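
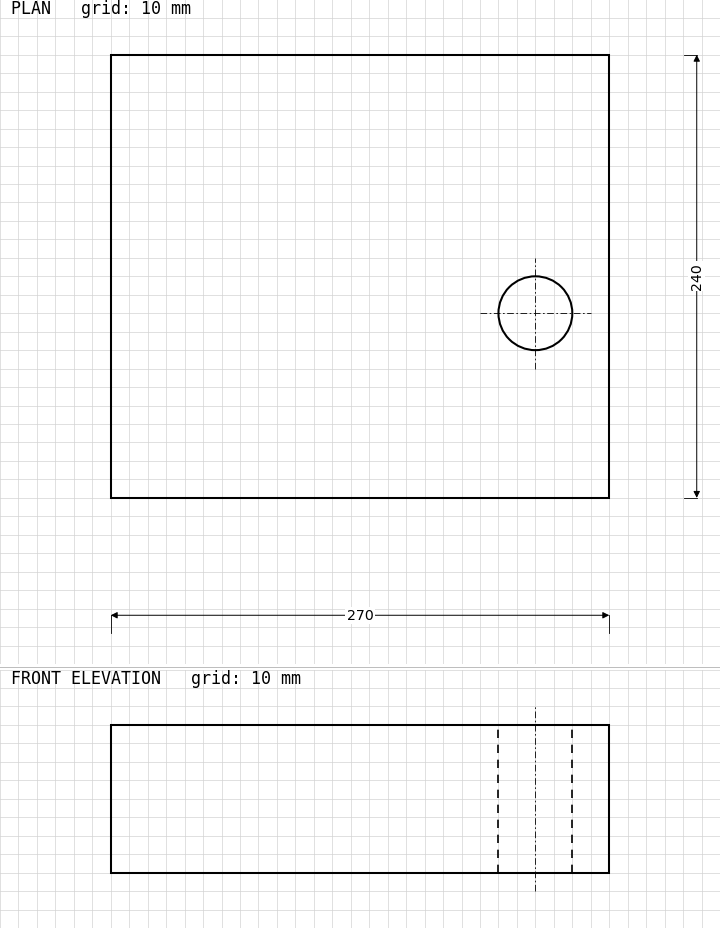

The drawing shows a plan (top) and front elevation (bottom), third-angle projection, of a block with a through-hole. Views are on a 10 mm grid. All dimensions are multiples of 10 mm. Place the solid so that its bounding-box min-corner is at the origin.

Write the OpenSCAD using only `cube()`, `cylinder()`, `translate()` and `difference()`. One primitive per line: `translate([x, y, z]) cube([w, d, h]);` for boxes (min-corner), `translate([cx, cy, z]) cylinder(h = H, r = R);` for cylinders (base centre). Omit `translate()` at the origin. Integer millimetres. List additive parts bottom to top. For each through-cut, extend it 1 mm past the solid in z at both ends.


difference() {
  cube([270, 240, 80]);
  translate([230, 100, -1]) cylinder(h = 82, r = 20);
}


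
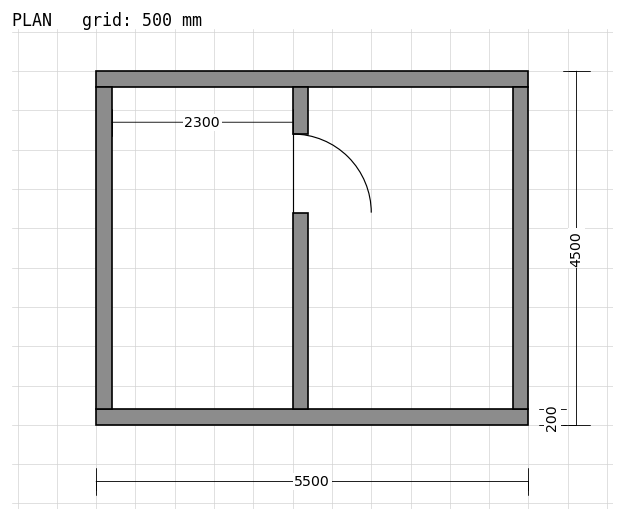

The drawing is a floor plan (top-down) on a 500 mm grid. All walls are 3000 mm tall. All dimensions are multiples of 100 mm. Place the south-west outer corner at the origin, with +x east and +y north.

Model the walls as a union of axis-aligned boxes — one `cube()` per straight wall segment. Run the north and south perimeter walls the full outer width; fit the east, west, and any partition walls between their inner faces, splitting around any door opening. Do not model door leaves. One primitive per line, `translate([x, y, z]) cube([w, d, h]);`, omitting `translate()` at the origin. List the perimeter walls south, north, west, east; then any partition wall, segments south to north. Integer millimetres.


cube([5500, 200, 3000]);
translate([0, 4300, 0]) cube([5500, 200, 3000]);
translate([0, 200, 0]) cube([200, 4100, 3000]);
translate([5300, 200, 0]) cube([200, 4100, 3000]);
translate([2500, 200, 0]) cube([200, 2500, 3000]);
translate([2500, 3700, 0]) cube([200, 600, 3000]);


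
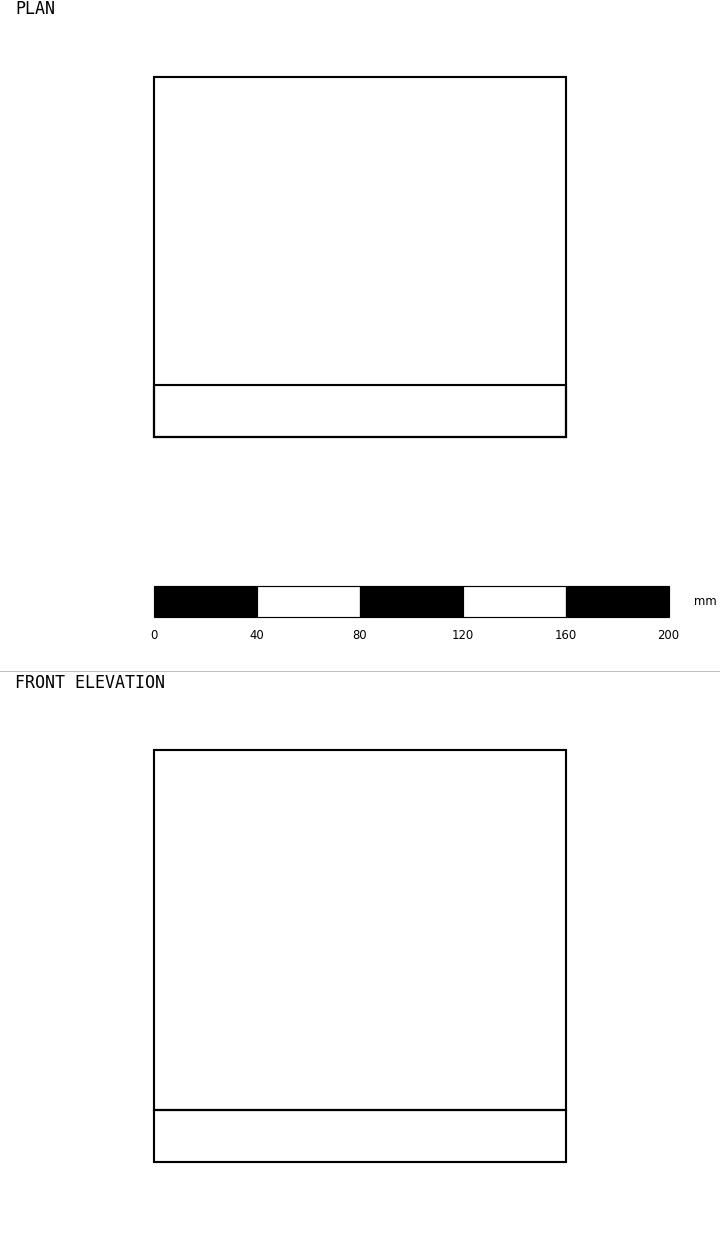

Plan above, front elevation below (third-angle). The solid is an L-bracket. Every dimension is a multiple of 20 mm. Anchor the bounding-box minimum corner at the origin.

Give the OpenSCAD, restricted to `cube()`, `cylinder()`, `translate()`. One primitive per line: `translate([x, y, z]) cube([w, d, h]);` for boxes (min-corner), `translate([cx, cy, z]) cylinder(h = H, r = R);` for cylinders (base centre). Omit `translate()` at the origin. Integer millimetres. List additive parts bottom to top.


cube([160, 140, 20]);
translate([0, 0, 20]) cube([160, 20, 140]);


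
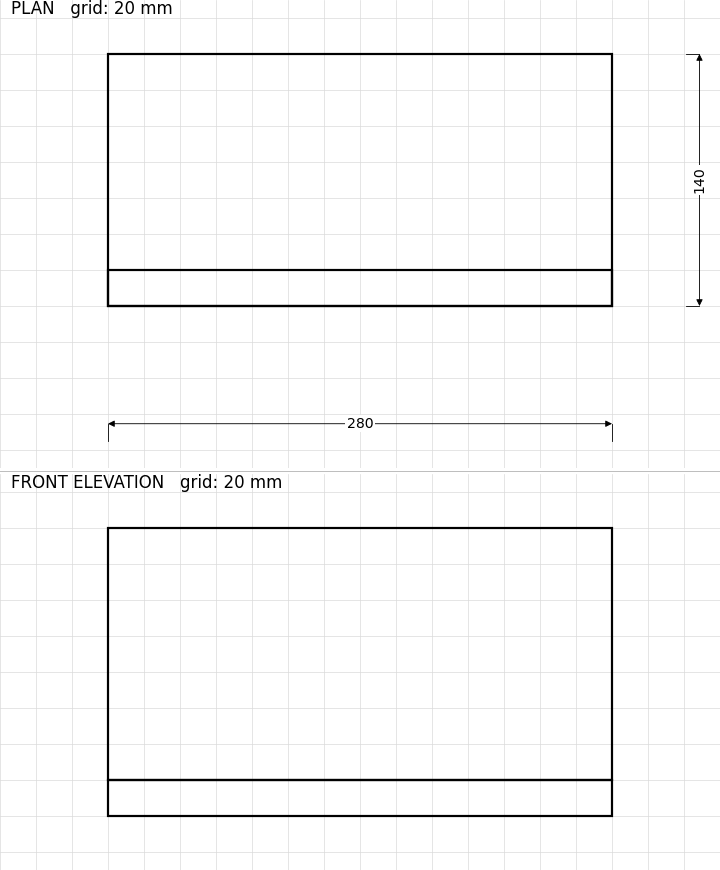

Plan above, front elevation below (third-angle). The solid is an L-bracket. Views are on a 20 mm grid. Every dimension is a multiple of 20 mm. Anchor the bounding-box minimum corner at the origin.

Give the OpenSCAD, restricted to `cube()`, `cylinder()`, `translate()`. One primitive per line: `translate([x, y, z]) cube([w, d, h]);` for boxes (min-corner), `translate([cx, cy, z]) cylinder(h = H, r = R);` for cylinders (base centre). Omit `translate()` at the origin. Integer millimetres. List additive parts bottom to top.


cube([280, 140, 20]);
translate([0, 0, 20]) cube([280, 20, 140]);


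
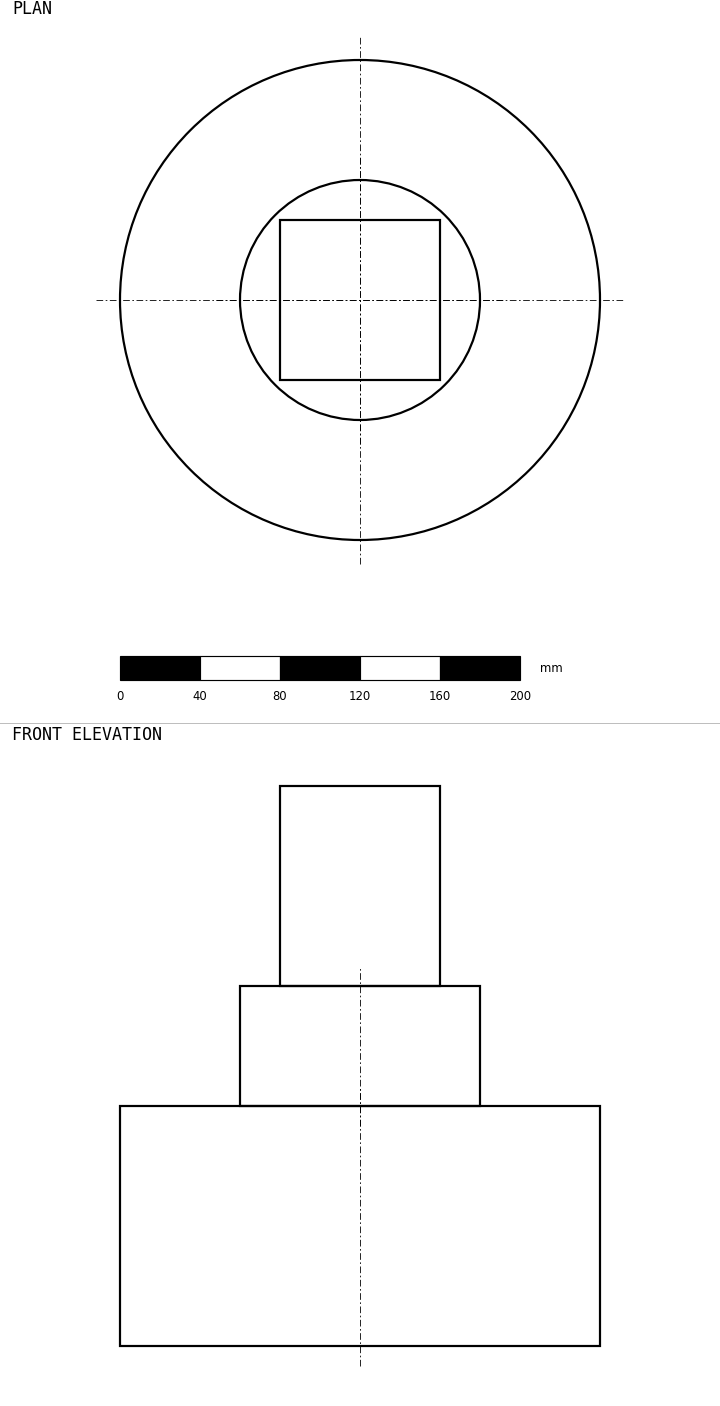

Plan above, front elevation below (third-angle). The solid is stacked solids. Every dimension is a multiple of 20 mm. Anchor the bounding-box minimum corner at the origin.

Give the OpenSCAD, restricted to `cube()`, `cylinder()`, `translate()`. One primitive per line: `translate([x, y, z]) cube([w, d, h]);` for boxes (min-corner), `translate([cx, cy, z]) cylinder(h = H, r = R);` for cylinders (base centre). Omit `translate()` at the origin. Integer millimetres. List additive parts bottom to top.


translate([120, 120, 0]) cylinder(h = 120, r = 120);
translate([120, 120, 120]) cylinder(h = 60, r = 60);
translate([80, 80, 180]) cube([80, 80, 100]);


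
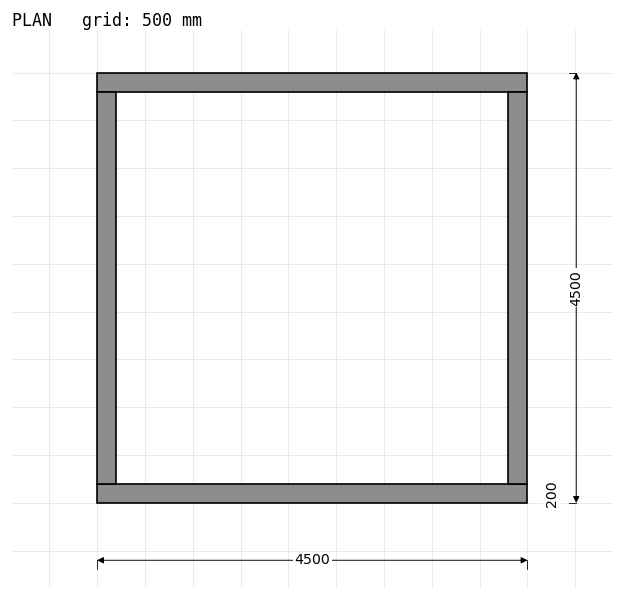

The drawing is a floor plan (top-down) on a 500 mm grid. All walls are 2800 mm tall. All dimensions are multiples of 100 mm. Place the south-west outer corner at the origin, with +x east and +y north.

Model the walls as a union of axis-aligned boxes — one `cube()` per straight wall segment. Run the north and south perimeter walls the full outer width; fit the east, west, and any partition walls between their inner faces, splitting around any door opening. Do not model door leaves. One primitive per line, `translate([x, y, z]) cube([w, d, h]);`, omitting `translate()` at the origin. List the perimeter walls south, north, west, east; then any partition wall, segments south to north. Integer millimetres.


cube([4500, 200, 2800]);
translate([0, 4300, 0]) cube([4500, 200, 2800]);
translate([0, 200, 0]) cube([200, 4100, 2800]);
translate([4300, 200, 0]) cube([200, 4100, 2800]);


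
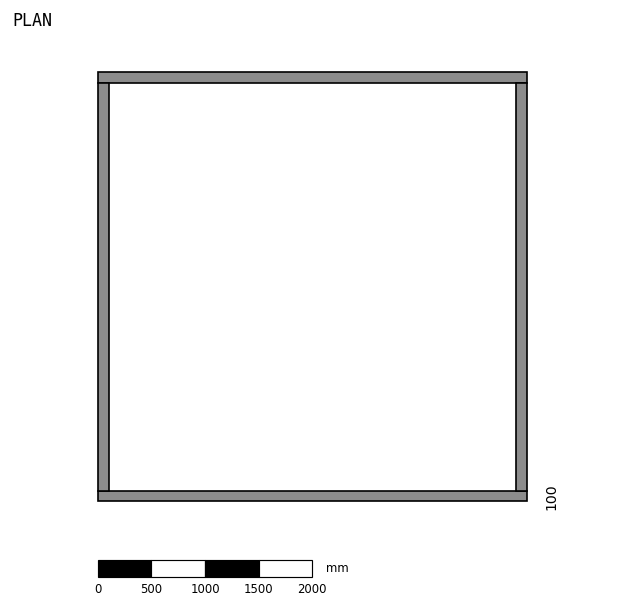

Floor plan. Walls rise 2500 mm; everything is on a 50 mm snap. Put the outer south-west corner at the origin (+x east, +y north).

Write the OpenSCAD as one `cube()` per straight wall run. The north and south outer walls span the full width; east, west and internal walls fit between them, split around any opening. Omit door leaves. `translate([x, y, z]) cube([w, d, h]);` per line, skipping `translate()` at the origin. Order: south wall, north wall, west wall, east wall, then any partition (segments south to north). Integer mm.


cube([4000, 100, 2500]);
translate([0, 3900, 0]) cube([4000, 100, 2500]);
translate([0, 100, 0]) cube([100, 3800, 2500]);
translate([3900, 100, 0]) cube([100, 3800, 2500]);


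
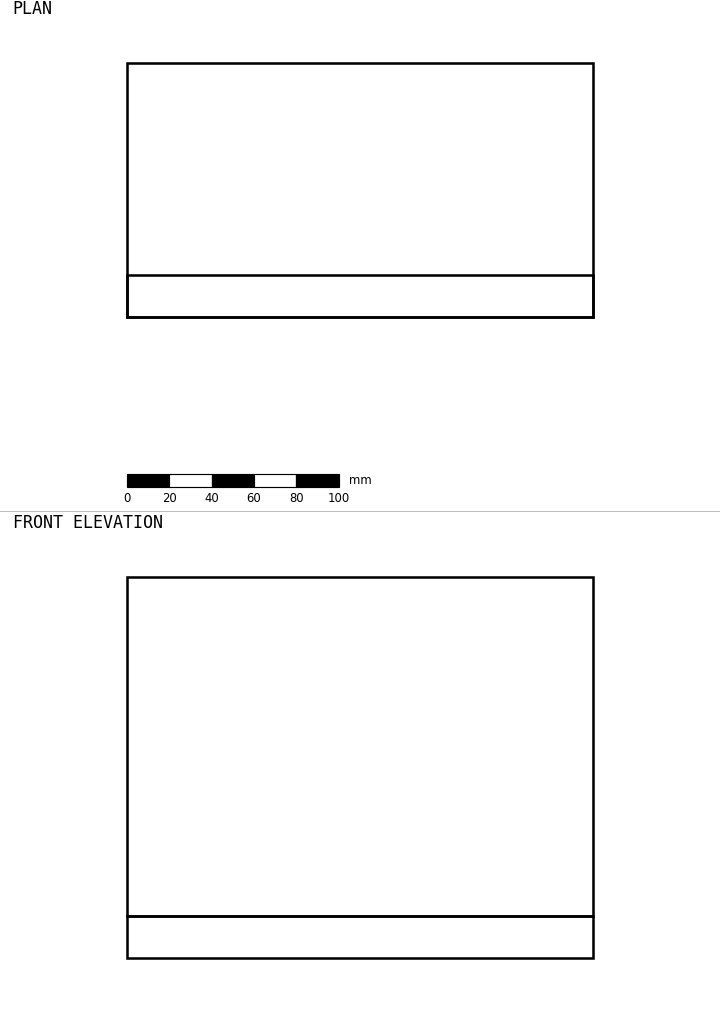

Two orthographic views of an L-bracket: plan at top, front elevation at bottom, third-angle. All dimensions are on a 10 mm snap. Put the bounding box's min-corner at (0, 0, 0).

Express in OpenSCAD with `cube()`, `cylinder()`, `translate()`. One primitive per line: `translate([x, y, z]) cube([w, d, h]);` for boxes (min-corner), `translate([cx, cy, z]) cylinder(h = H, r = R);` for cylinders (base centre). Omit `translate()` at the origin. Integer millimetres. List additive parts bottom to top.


cube([220, 120, 20]);
translate([0, 0, 20]) cube([220, 20, 160]);


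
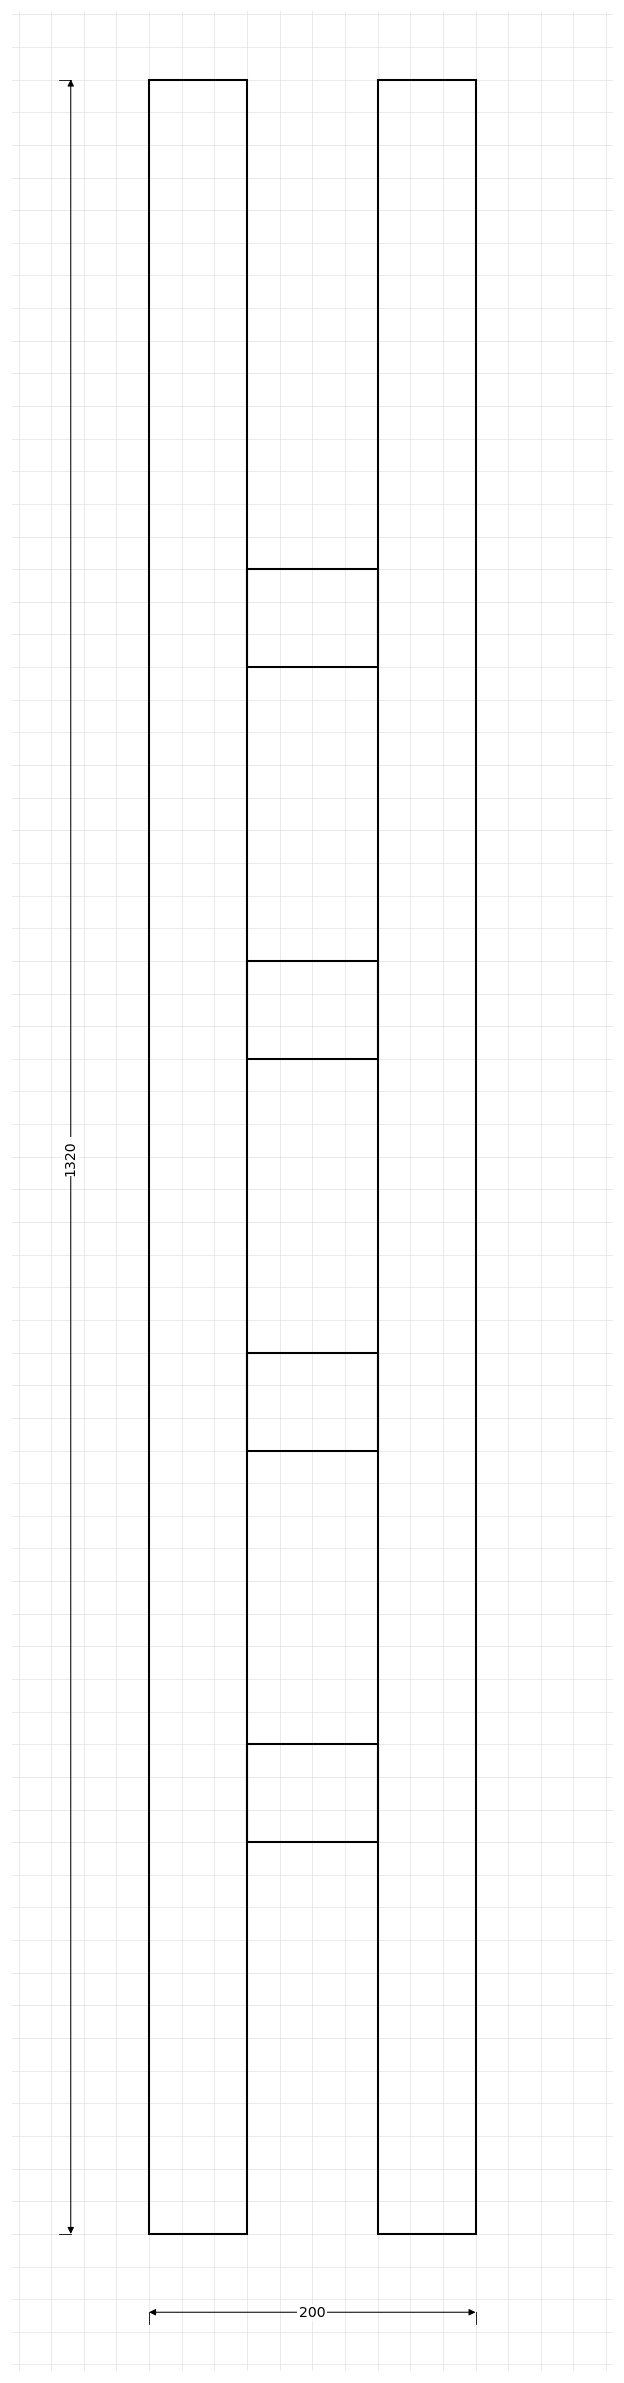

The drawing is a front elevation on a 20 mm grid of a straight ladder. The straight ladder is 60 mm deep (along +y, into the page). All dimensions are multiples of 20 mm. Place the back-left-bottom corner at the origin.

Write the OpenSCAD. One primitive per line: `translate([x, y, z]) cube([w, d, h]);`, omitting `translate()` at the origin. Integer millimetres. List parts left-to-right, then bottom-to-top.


cube([60, 60, 1320]);
translate([60, 0, 240]) cube([80, 60, 60]);
translate([60, 0, 480]) cube([80, 60, 60]);
translate([60, 0, 720]) cube([80, 60, 60]);
translate([60, 0, 960]) cube([80, 60, 60]);
translate([140, 0, 0]) cube([60, 60, 1320]);


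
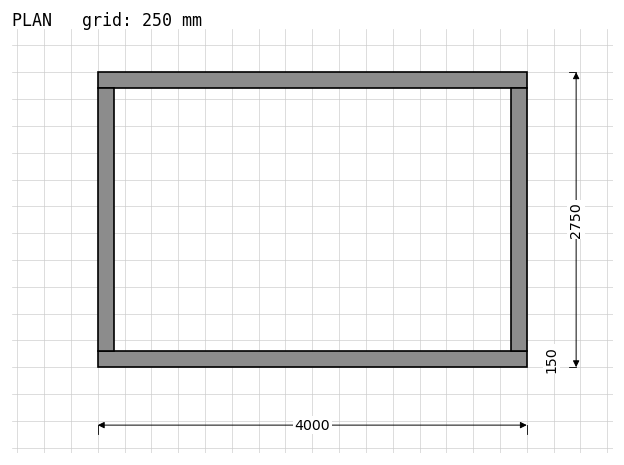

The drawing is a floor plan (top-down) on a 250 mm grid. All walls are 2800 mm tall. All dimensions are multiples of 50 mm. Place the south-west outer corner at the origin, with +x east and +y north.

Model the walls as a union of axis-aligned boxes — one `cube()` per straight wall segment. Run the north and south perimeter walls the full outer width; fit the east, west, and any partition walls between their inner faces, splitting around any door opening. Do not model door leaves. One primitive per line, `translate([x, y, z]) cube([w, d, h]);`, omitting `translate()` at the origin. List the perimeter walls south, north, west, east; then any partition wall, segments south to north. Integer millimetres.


cube([4000, 150, 2800]);
translate([0, 2600, 0]) cube([4000, 150, 2800]);
translate([0, 150, 0]) cube([150, 2450, 2800]);
translate([3850, 150, 0]) cube([150, 2450, 2800]);


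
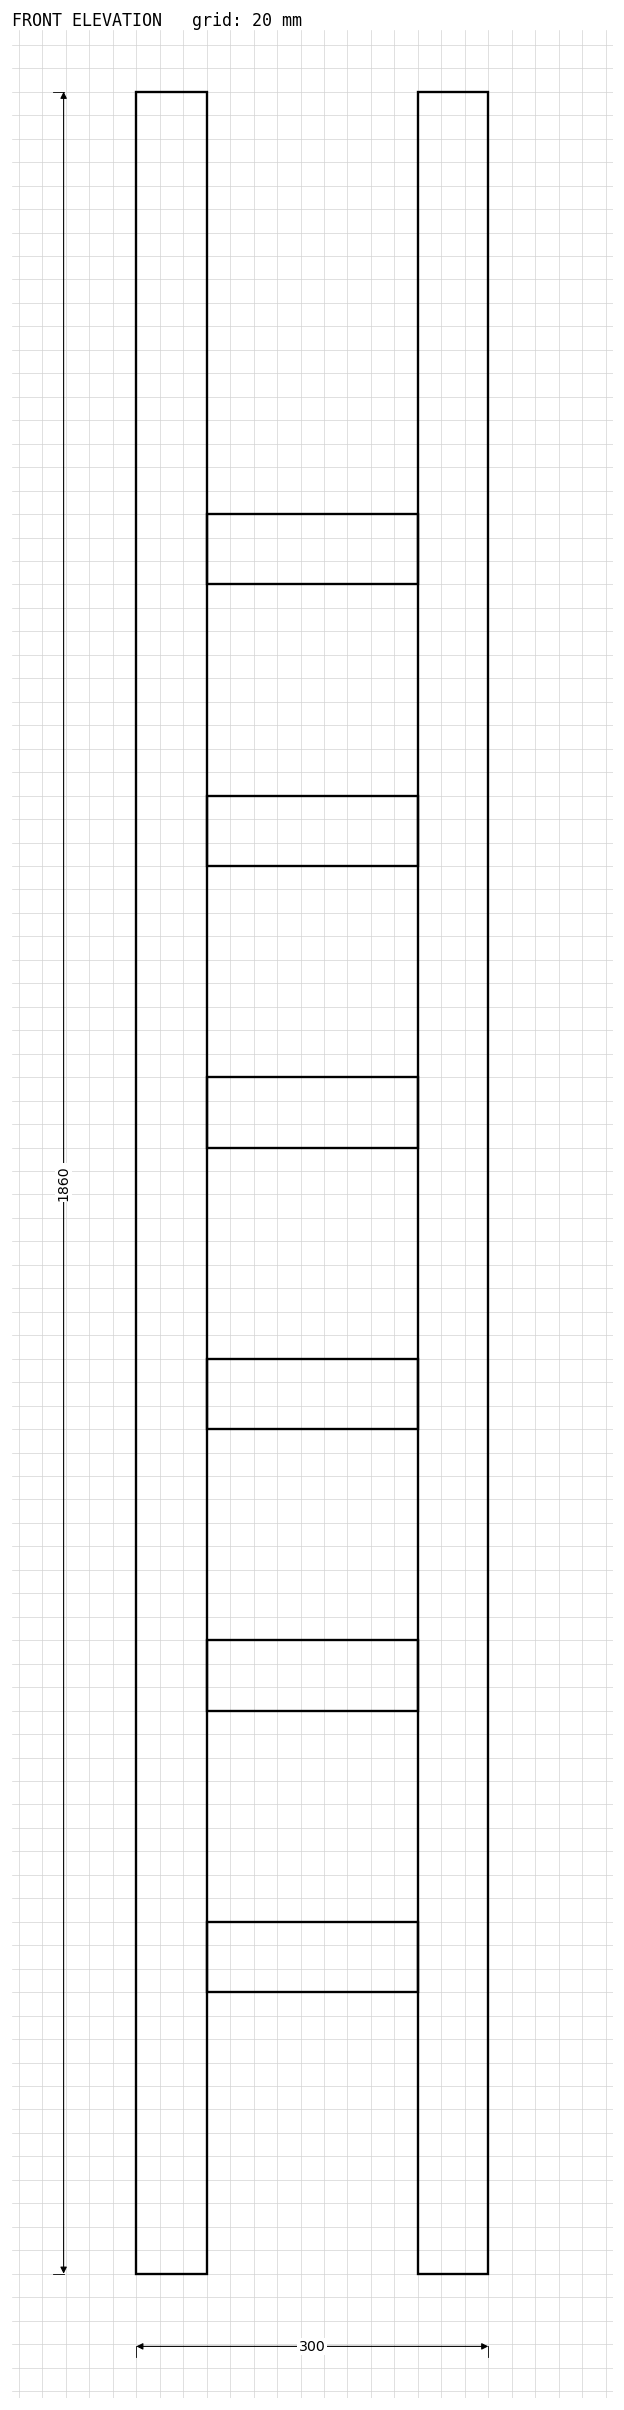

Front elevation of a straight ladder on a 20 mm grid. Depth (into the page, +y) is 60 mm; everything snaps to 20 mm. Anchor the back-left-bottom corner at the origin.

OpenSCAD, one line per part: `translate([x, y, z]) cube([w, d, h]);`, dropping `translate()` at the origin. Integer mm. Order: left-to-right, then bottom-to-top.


cube([60, 60, 1860]);
translate([60, 0, 240]) cube([180, 60, 60]);
translate([60, 0, 480]) cube([180, 60, 60]);
translate([60, 0, 720]) cube([180, 60, 60]);
translate([60, 0, 960]) cube([180, 60, 60]);
translate([60, 0, 1200]) cube([180, 60, 60]);
translate([60, 0, 1440]) cube([180, 60, 60]);
translate([240, 0, 0]) cube([60, 60, 1860]);


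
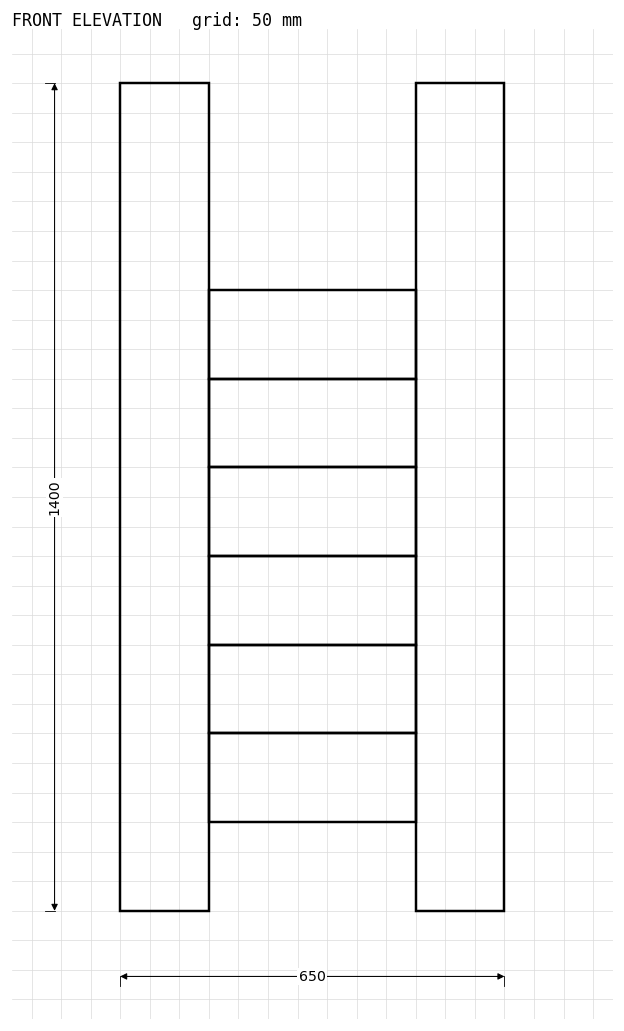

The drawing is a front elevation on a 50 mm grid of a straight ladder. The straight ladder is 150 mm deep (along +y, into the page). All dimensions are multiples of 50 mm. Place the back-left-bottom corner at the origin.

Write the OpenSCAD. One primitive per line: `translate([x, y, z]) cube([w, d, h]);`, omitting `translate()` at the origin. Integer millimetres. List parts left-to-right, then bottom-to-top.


cube([150, 150, 1400]);
translate([150, 0, 150]) cube([350, 150, 150]);
translate([150, 0, 300]) cube([350, 150, 150]);
translate([150, 0, 450]) cube([350, 150, 150]);
translate([150, 0, 600]) cube([350, 150, 150]);
translate([150, 0, 750]) cube([350, 150, 150]);
translate([150, 0, 900]) cube([350, 150, 150]);
translate([500, 0, 0]) cube([150, 150, 1400]);


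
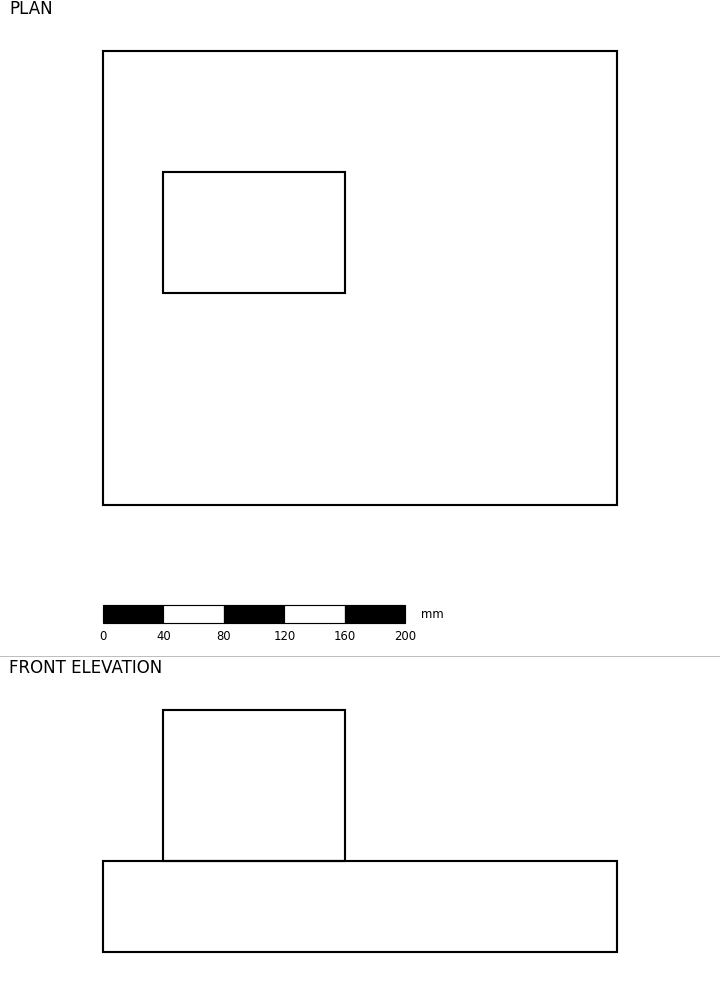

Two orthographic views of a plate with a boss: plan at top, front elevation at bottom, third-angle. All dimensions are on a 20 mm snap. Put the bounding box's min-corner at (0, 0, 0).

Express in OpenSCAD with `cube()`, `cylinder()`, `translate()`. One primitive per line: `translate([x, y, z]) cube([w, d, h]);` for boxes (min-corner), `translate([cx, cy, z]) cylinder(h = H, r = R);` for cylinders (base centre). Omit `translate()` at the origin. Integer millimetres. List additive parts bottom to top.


cube([340, 300, 60]);
translate([40, 140, 60]) cube([120, 80, 100]);


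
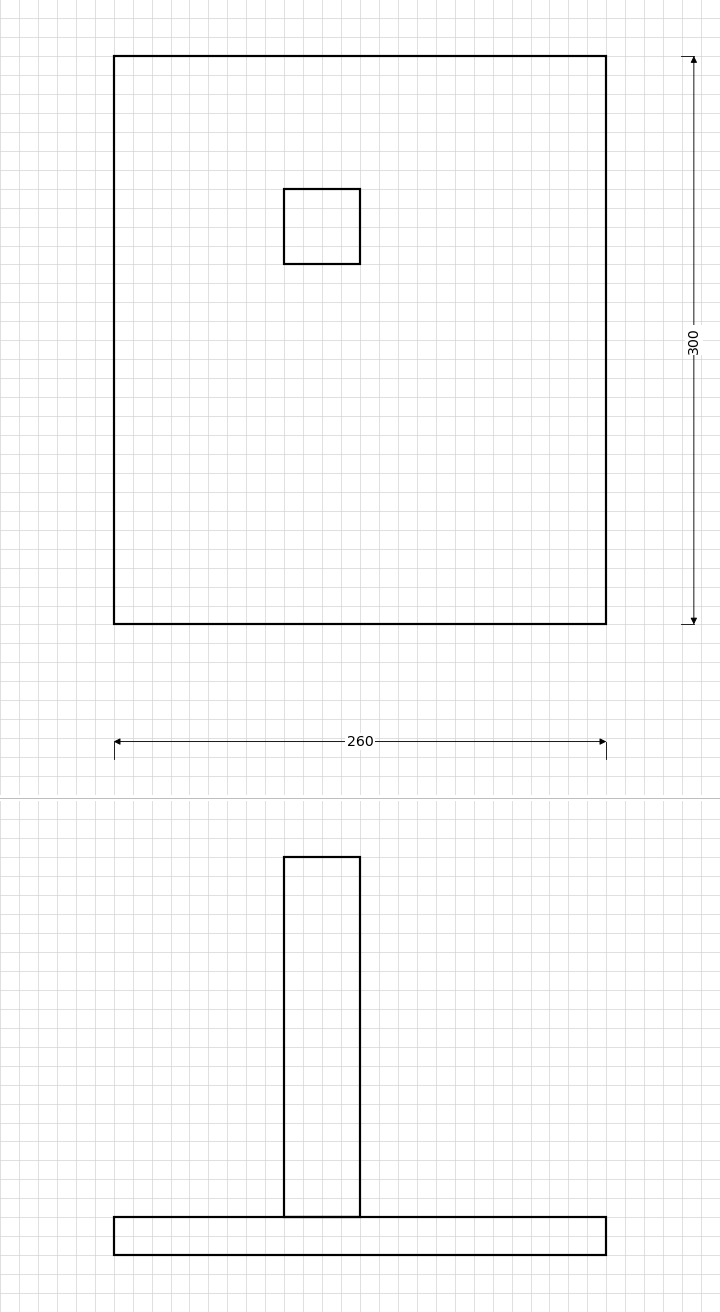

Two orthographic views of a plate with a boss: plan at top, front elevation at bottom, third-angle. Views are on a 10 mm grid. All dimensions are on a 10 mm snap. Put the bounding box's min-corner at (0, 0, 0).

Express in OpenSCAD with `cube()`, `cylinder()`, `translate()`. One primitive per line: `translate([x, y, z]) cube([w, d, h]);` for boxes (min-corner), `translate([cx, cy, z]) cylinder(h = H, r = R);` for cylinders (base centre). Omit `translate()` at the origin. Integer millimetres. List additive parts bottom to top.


cube([260, 300, 20]);
translate([90, 190, 20]) cube([40, 40, 190]);


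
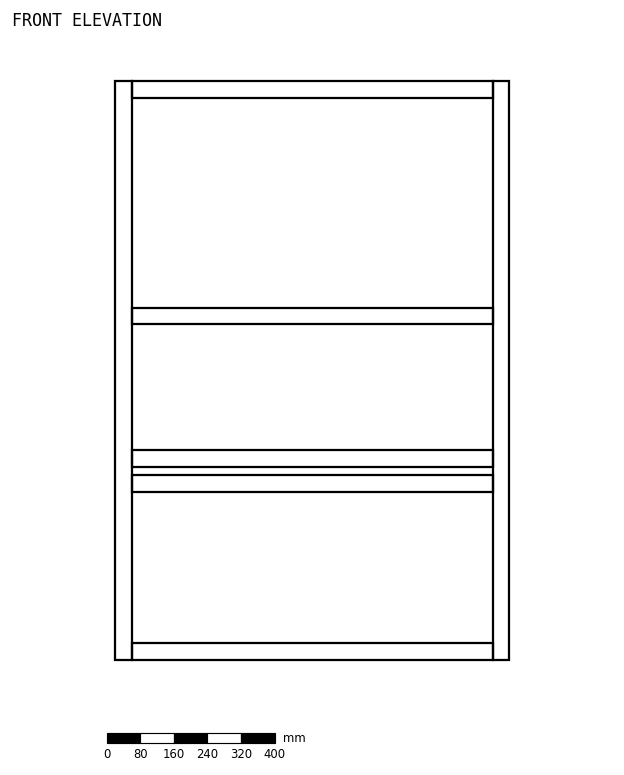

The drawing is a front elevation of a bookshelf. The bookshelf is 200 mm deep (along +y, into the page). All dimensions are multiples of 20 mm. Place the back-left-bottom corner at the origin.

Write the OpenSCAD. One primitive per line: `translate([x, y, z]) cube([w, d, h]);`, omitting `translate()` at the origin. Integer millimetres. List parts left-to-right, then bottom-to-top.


cube([40, 200, 1380]);
translate([40, 0, 0]) cube([860, 200, 40]);
translate([40, 0, 400]) cube([860, 200, 40]);
translate([40, 0, 460]) cube([860, 200, 40]);
translate([40, 0, 800]) cube([860, 200, 40]);
translate([40, 0, 1340]) cube([860, 200, 40]);
translate([900, 0, 0]) cube([40, 200, 1380]);


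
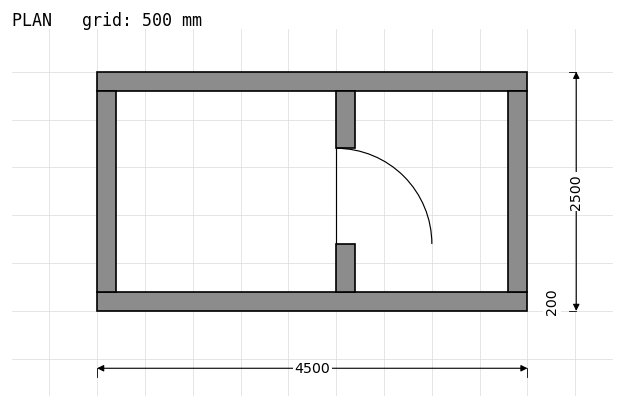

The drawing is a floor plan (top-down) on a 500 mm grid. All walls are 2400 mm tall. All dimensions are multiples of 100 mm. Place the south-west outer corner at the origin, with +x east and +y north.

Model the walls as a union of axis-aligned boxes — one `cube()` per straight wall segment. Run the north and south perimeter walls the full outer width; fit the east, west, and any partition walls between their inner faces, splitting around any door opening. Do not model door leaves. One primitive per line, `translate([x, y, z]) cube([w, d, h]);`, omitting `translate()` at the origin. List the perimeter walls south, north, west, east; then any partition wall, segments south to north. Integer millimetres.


cube([4500, 200, 2400]);
translate([0, 2300, 0]) cube([4500, 200, 2400]);
translate([0, 200, 0]) cube([200, 2100, 2400]);
translate([4300, 200, 0]) cube([200, 2100, 2400]);
translate([2500, 200, 0]) cube([200, 500, 2400]);
translate([2500, 1700, 0]) cube([200, 600, 2400]);


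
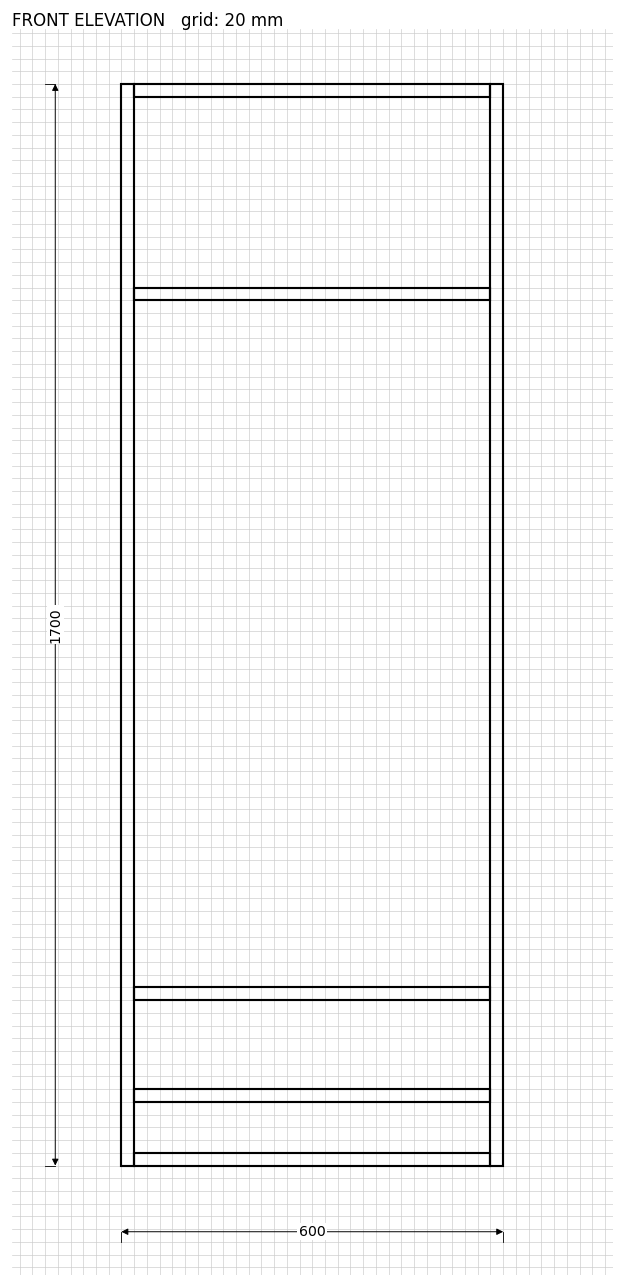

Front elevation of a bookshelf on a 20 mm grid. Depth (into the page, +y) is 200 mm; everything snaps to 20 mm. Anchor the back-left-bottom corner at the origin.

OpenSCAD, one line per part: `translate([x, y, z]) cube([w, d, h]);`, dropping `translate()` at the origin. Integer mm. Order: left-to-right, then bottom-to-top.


cube([20, 200, 1700]);
translate([20, 0, 0]) cube([560, 200, 20]);
translate([20, 0, 100]) cube([560, 200, 20]);
translate([20, 0, 260]) cube([560, 200, 20]);
translate([20, 0, 1360]) cube([560, 200, 20]);
translate([20, 0, 1680]) cube([560, 200, 20]);
translate([580, 0, 0]) cube([20, 200, 1700]);


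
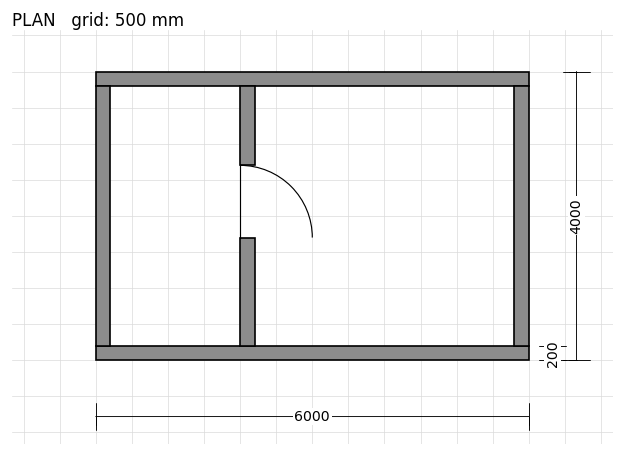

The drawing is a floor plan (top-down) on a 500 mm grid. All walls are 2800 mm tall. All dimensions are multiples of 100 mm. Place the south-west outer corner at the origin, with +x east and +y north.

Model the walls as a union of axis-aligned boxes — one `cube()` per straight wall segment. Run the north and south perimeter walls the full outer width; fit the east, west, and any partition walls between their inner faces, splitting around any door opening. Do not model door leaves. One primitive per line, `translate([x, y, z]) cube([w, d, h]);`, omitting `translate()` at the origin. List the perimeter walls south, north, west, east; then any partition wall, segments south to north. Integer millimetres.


cube([6000, 200, 2800]);
translate([0, 3800, 0]) cube([6000, 200, 2800]);
translate([0, 200, 0]) cube([200, 3600, 2800]);
translate([5800, 200, 0]) cube([200, 3600, 2800]);
translate([2000, 200, 0]) cube([200, 1500, 2800]);
translate([2000, 2700, 0]) cube([200, 1100, 2800]);


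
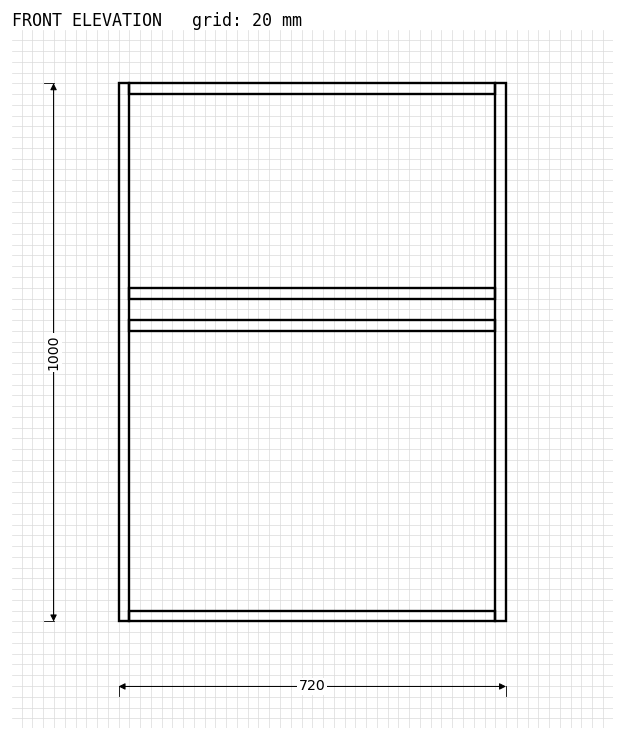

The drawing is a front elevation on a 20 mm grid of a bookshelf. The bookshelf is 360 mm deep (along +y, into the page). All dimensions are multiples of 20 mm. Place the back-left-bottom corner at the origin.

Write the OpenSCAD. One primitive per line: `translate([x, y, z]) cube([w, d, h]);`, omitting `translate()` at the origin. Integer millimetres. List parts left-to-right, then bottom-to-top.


cube([20, 360, 1000]);
translate([20, 0, 0]) cube([680, 360, 20]);
translate([20, 0, 540]) cube([680, 360, 20]);
translate([20, 0, 600]) cube([680, 360, 20]);
translate([20, 0, 980]) cube([680, 360, 20]);
translate([700, 0, 0]) cube([20, 360, 1000]);


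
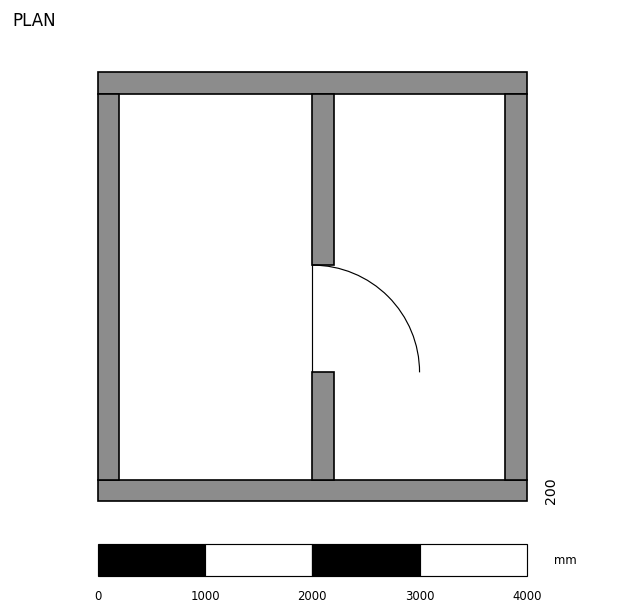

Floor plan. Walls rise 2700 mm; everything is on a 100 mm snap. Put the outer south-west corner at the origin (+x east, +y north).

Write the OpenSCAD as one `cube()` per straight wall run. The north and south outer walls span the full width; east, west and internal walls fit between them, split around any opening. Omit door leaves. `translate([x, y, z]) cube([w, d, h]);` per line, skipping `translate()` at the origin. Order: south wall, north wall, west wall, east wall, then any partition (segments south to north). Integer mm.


cube([4000, 200, 2700]);
translate([0, 3800, 0]) cube([4000, 200, 2700]);
translate([0, 200, 0]) cube([200, 3600, 2700]);
translate([3800, 200, 0]) cube([200, 3600, 2700]);
translate([2000, 200, 0]) cube([200, 1000, 2700]);
translate([2000, 2200, 0]) cube([200, 1600, 2700]);


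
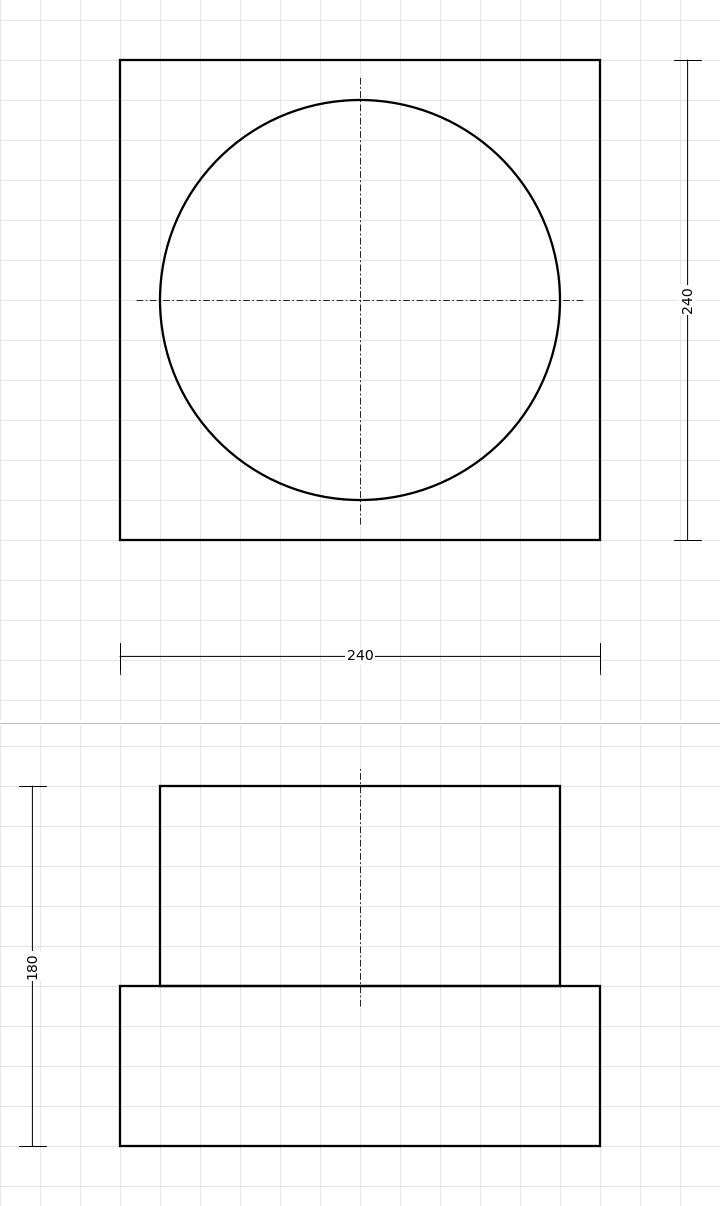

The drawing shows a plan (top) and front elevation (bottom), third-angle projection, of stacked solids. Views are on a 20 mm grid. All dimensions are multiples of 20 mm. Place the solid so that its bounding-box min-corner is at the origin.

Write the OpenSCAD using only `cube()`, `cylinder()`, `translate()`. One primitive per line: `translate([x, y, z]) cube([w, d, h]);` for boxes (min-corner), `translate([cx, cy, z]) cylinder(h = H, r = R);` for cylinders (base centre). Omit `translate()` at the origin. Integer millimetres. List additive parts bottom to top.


cube([240, 240, 80]);
translate([120, 120, 80]) cylinder(h = 100, r = 100);


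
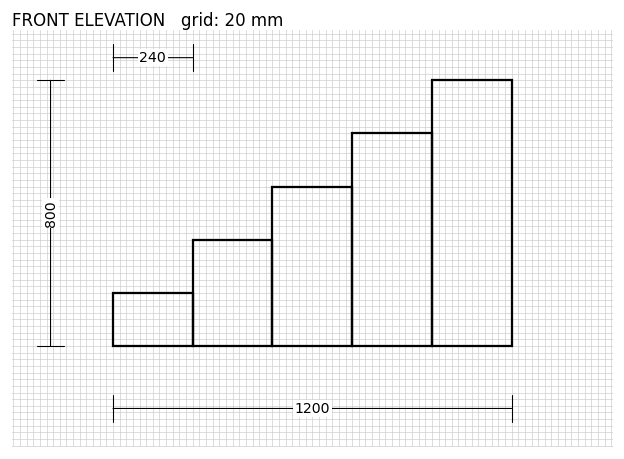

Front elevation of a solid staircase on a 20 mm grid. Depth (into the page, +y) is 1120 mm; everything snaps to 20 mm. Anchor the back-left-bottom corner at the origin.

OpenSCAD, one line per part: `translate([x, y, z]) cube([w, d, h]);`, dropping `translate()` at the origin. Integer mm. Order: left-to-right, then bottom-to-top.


cube([240, 1120, 160]);
translate([240, 0, 0]) cube([240, 1120, 320]);
translate([480, 0, 0]) cube([240, 1120, 480]);
translate([720, 0, 0]) cube([240, 1120, 640]);
translate([960, 0, 0]) cube([240, 1120, 800]);


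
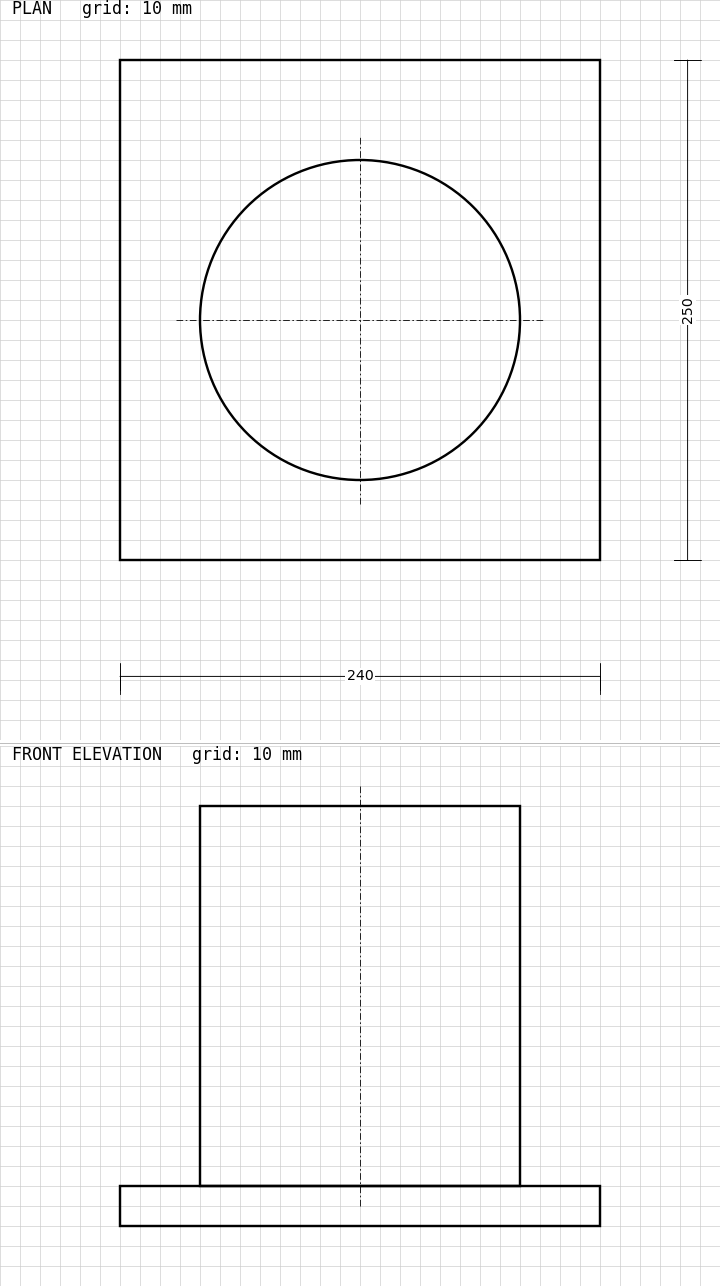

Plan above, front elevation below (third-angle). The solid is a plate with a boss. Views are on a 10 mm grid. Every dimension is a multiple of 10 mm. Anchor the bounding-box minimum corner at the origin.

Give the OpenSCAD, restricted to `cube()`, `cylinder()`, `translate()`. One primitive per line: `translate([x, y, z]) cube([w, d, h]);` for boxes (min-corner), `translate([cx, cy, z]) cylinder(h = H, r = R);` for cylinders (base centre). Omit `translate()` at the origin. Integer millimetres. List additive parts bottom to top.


cube([240, 250, 20]);
translate([120, 120, 20]) cylinder(h = 190, r = 80);


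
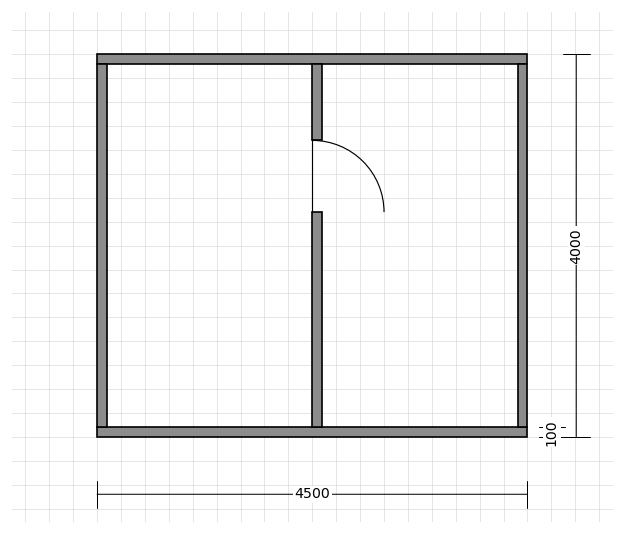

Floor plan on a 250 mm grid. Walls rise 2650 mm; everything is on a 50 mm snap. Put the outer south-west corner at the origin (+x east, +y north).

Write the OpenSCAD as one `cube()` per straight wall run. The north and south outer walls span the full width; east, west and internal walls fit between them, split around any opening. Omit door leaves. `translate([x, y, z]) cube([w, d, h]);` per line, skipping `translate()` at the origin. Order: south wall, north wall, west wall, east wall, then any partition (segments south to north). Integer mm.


cube([4500, 100, 2650]);
translate([0, 3900, 0]) cube([4500, 100, 2650]);
translate([0, 100, 0]) cube([100, 3800, 2650]);
translate([4400, 100, 0]) cube([100, 3800, 2650]);
translate([2250, 100, 0]) cube([100, 2250, 2650]);
translate([2250, 3100, 0]) cube([100, 800, 2650]);


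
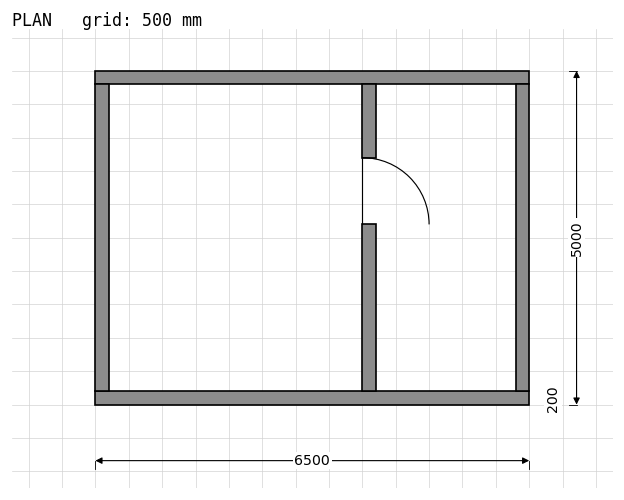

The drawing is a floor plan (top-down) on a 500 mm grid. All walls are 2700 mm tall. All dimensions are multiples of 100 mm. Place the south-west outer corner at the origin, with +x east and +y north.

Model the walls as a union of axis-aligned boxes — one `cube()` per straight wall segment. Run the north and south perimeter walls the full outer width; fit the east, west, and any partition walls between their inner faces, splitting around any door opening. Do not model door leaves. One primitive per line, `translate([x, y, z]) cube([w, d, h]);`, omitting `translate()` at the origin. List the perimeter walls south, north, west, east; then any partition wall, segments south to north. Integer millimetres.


cube([6500, 200, 2700]);
translate([0, 4800, 0]) cube([6500, 200, 2700]);
translate([0, 200, 0]) cube([200, 4600, 2700]);
translate([6300, 200, 0]) cube([200, 4600, 2700]);
translate([4000, 200, 0]) cube([200, 2500, 2700]);
translate([4000, 3700, 0]) cube([200, 1100, 2700]);


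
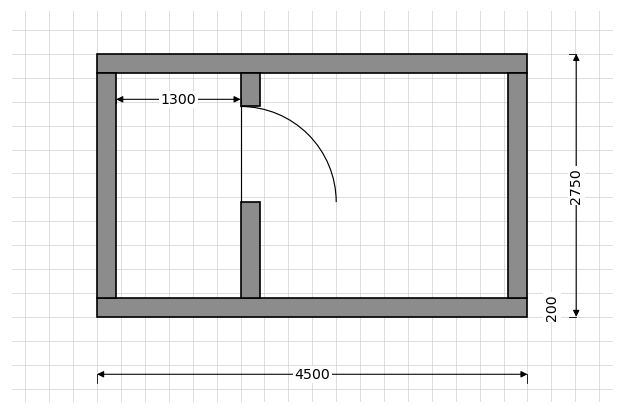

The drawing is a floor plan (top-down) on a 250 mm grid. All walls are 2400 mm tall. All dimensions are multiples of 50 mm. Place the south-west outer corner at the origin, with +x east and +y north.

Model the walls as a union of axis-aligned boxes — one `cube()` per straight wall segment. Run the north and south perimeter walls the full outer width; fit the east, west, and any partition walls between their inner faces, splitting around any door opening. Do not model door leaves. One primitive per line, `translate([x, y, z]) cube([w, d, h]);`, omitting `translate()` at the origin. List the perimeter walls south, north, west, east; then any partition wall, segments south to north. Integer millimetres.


cube([4500, 200, 2400]);
translate([0, 2550, 0]) cube([4500, 200, 2400]);
translate([0, 200, 0]) cube([200, 2350, 2400]);
translate([4300, 200, 0]) cube([200, 2350, 2400]);
translate([1500, 200, 0]) cube([200, 1000, 2400]);
translate([1500, 2200, 0]) cube([200, 350, 2400]);


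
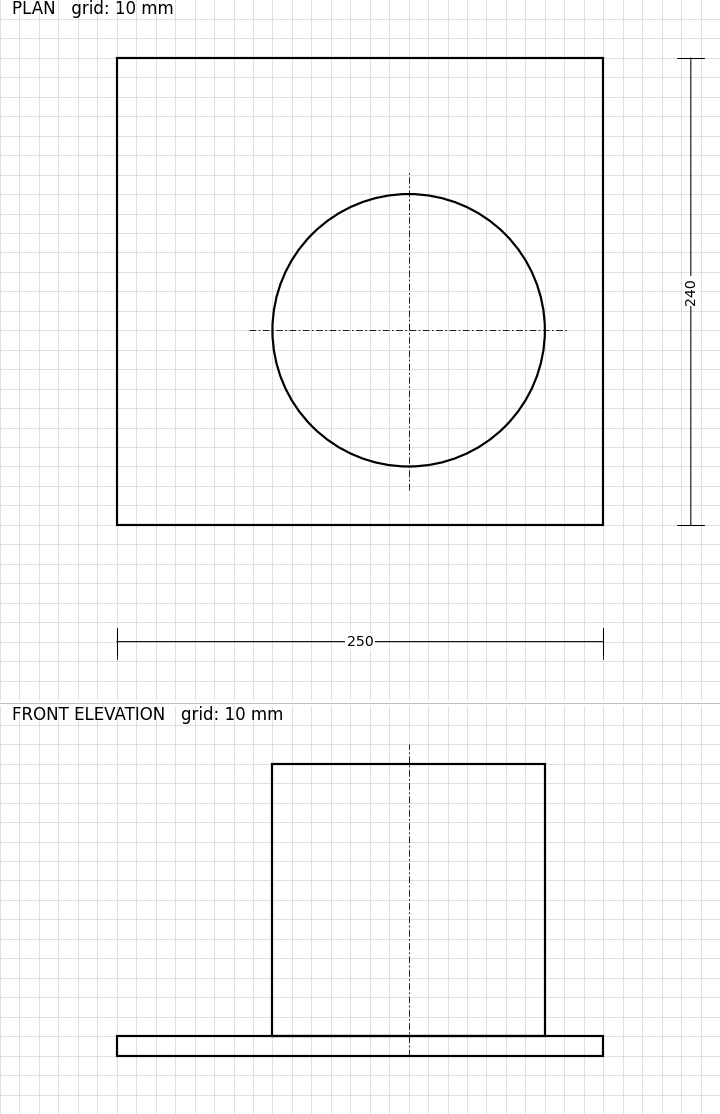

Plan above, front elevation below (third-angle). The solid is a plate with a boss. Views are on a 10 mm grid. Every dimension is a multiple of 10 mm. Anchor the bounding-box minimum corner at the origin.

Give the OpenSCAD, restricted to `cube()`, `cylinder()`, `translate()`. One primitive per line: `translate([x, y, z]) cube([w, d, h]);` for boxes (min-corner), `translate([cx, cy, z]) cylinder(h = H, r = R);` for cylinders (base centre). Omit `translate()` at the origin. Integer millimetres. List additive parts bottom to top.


cube([250, 240, 10]);
translate([150, 100, 10]) cylinder(h = 140, r = 70);


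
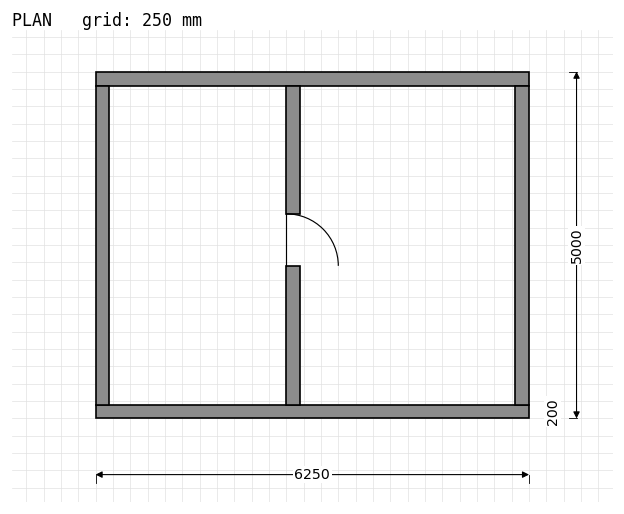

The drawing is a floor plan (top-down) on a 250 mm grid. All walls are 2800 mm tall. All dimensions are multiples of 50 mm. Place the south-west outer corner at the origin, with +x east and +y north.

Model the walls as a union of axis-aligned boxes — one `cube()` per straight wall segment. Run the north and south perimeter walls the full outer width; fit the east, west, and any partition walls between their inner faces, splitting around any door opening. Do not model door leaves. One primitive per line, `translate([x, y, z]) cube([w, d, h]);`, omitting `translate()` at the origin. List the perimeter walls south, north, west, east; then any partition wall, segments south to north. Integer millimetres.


cube([6250, 200, 2800]);
translate([0, 4800, 0]) cube([6250, 200, 2800]);
translate([0, 200, 0]) cube([200, 4600, 2800]);
translate([6050, 200, 0]) cube([200, 4600, 2800]);
translate([2750, 200, 0]) cube([200, 2000, 2800]);
translate([2750, 2950, 0]) cube([200, 1850, 2800]);


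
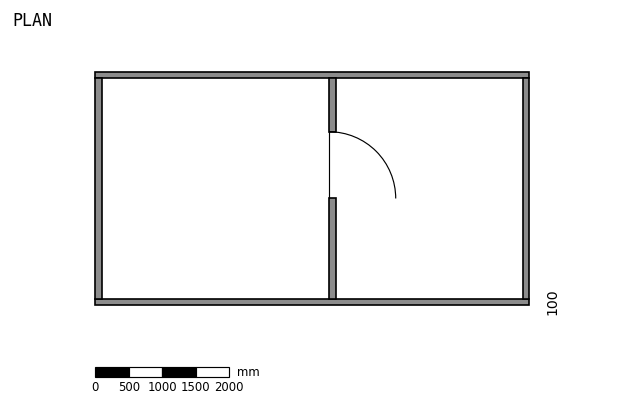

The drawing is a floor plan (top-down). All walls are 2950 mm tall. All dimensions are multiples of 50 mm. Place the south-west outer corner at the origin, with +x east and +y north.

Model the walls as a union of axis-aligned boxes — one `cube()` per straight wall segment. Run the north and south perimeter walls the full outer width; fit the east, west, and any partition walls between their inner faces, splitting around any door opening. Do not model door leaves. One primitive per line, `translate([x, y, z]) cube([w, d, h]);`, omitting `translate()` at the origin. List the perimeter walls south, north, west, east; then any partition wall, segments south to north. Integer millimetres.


cube([6500, 100, 2950]);
translate([0, 3400, 0]) cube([6500, 100, 2950]);
translate([0, 100, 0]) cube([100, 3300, 2950]);
translate([6400, 100, 0]) cube([100, 3300, 2950]);
translate([3500, 100, 0]) cube([100, 1500, 2950]);
translate([3500, 2600, 0]) cube([100, 800, 2950]);


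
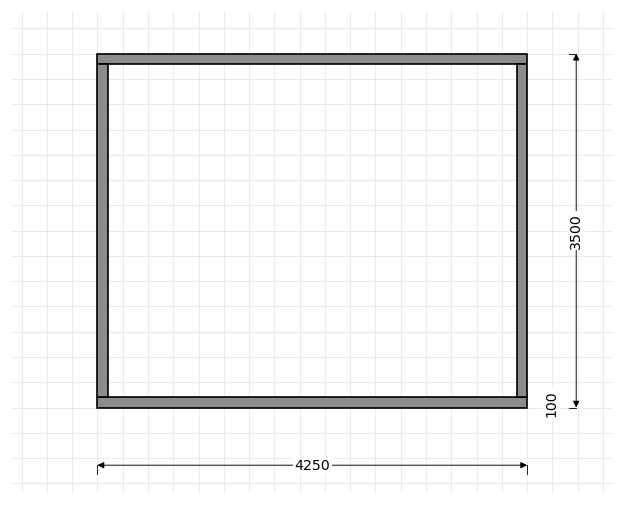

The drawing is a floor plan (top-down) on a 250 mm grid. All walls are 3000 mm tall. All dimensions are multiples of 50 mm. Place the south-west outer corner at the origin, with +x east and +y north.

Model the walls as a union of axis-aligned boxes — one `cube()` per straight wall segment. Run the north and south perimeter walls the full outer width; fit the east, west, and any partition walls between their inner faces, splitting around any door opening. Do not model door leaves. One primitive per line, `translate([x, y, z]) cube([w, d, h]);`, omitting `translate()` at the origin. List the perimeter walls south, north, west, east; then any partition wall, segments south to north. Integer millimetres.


cube([4250, 100, 3000]);
translate([0, 3400, 0]) cube([4250, 100, 3000]);
translate([0, 100, 0]) cube([100, 3300, 3000]);
translate([4150, 100, 0]) cube([100, 3300, 3000]);


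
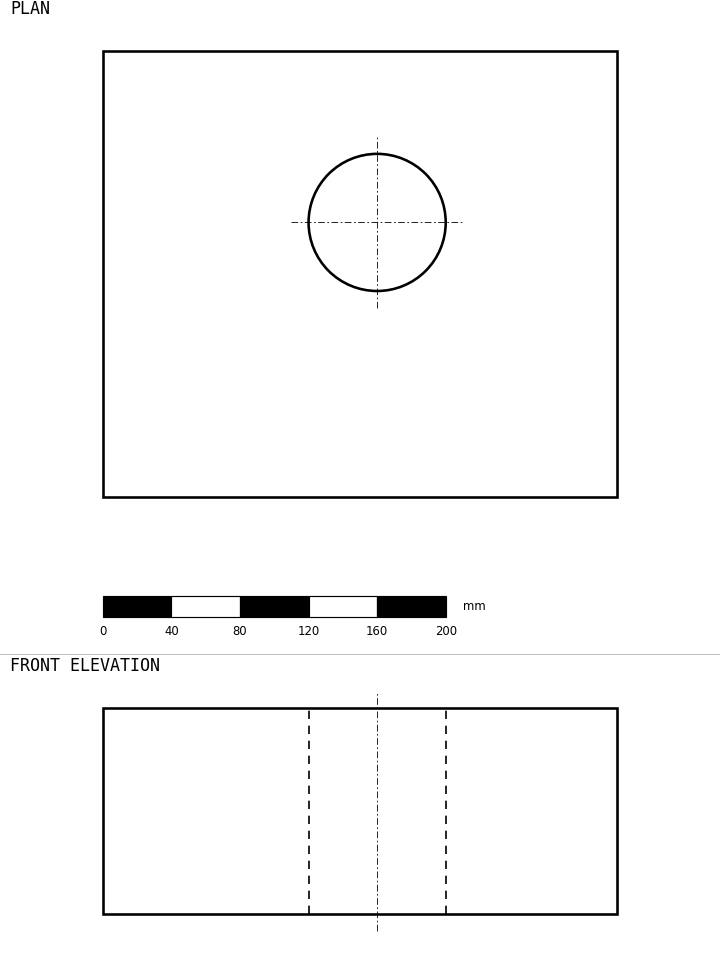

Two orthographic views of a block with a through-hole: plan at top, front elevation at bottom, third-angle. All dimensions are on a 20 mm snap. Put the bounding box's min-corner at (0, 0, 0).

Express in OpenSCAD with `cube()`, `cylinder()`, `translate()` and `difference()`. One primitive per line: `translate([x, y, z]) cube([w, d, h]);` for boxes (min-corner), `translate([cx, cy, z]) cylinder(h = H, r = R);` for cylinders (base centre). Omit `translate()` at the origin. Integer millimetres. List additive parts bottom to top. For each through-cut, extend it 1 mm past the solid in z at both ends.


difference() {
  cube([300, 260, 120]);
  translate([160, 160, -1]) cylinder(h = 122, r = 40);
}


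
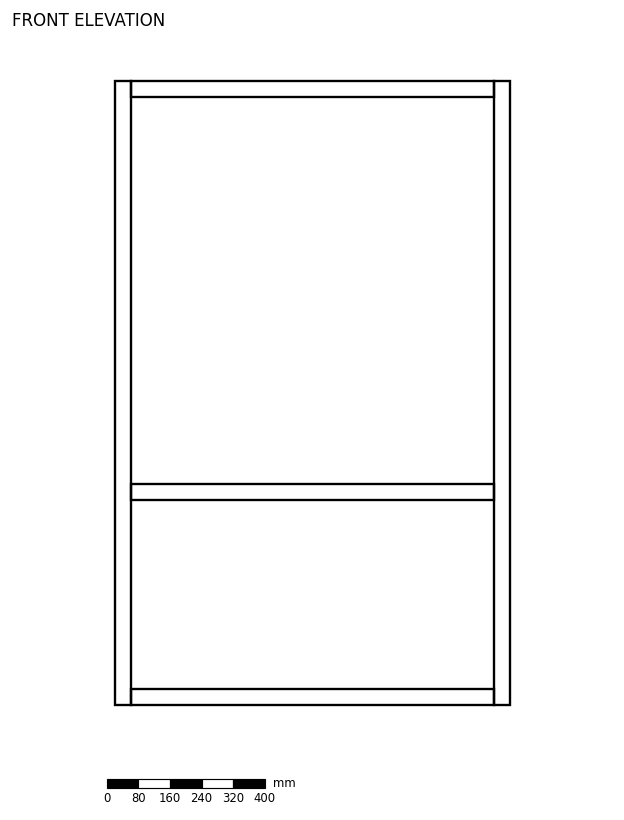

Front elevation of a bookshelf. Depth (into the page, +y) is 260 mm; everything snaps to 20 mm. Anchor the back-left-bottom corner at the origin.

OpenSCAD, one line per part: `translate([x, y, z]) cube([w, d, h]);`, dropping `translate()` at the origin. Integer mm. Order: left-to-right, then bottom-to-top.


cube([40, 260, 1580]);
translate([40, 0, 0]) cube([920, 260, 40]);
translate([40, 0, 520]) cube([920, 260, 40]);
translate([40, 0, 1540]) cube([920, 260, 40]);
translate([960, 0, 0]) cube([40, 260, 1580]);


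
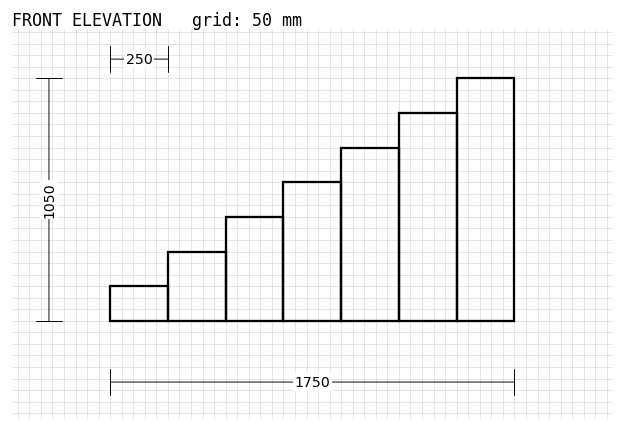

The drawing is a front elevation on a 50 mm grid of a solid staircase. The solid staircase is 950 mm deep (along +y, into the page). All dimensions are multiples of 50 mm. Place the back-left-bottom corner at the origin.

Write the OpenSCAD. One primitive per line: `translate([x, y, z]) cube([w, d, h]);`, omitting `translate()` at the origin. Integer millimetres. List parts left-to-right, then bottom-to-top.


cube([250, 950, 150]);
translate([250, 0, 0]) cube([250, 950, 300]);
translate([500, 0, 0]) cube([250, 950, 450]);
translate([750, 0, 0]) cube([250, 950, 600]);
translate([1000, 0, 0]) cube([250, 950, 750]);
translate([1250, 0, 0]) cube([250, 950, 900]);
translate([1500, 0, 0]) cube([250, 950, 1050]);


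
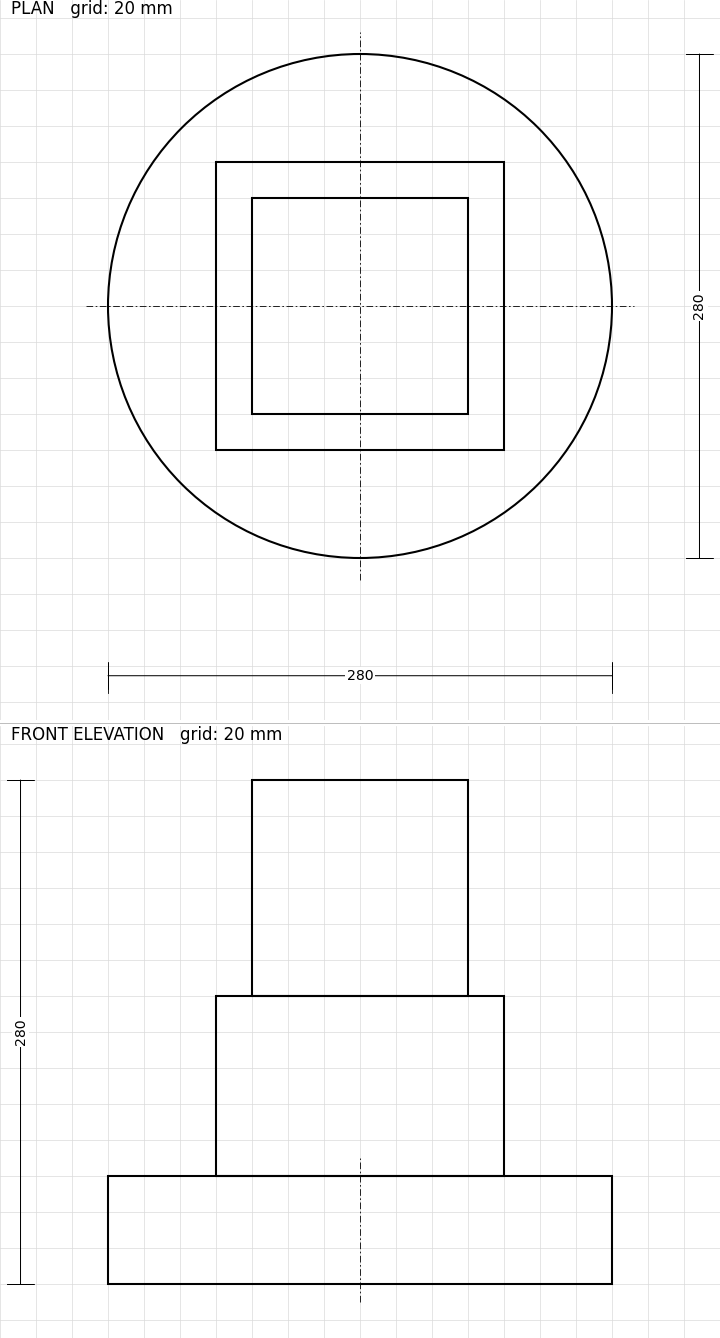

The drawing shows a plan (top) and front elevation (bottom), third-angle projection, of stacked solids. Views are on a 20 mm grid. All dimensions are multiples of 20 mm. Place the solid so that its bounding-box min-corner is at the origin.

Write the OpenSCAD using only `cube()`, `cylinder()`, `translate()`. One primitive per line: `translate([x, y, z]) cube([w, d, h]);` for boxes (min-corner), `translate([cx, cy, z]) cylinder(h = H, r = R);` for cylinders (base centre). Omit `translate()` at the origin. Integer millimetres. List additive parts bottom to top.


translate([140, 140, 0]) cylinder(h = 60, r = 140);
translate([60, 60, 60]) cube([160, 160, 100]);
translate([80, 80, 160]) cube([120, 120, 120]);


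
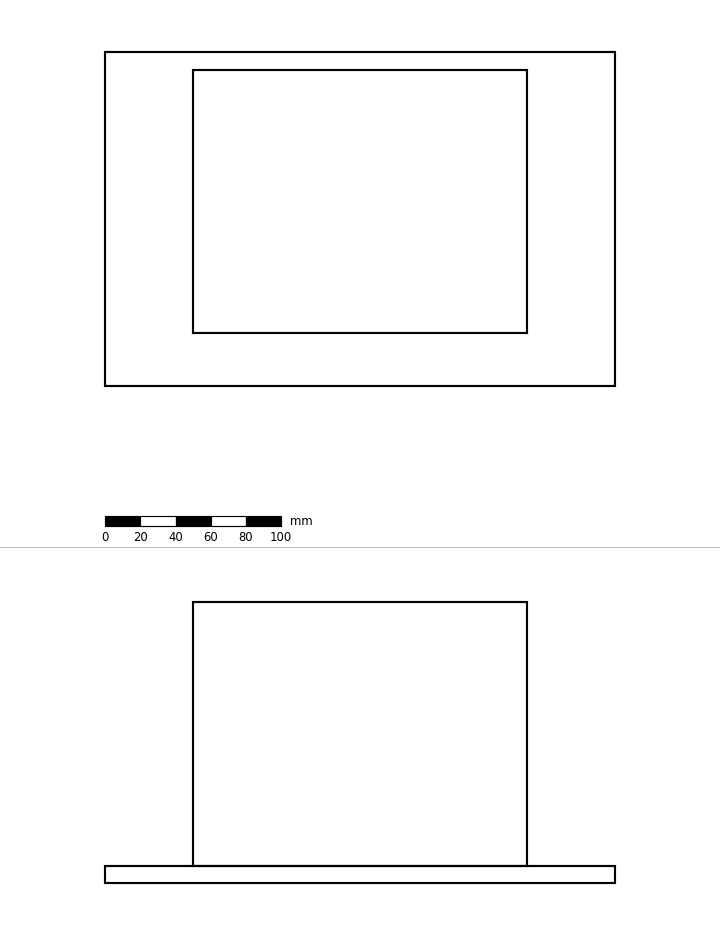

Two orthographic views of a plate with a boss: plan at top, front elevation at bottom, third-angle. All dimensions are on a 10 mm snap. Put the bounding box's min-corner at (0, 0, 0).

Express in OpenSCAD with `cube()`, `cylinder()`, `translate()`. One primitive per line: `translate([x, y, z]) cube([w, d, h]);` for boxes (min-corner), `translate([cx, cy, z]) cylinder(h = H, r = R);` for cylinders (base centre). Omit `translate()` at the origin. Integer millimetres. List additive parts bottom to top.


cube([290, 190, 10]);
translate([50, 30, 10]) cube([190, 150, 150]);


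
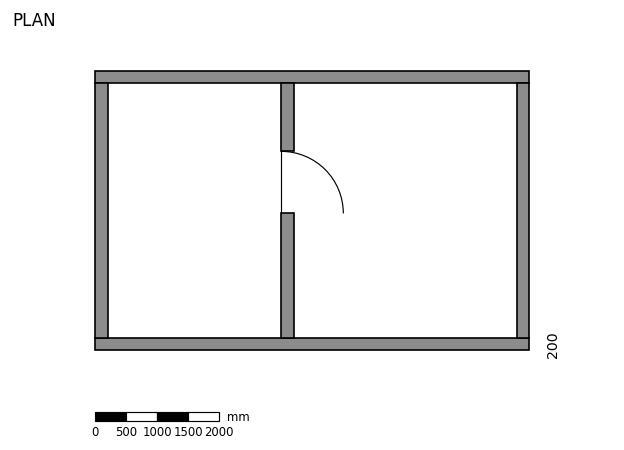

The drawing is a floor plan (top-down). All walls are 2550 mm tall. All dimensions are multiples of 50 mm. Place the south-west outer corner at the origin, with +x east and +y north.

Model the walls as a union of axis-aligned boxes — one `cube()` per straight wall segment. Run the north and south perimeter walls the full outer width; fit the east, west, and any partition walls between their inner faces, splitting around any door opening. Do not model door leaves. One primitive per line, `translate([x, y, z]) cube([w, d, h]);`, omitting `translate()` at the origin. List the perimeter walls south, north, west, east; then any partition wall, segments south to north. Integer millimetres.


cube([7000, 200, 2550]);
translate([0, 4300, 0]) cube([7000, 200, 2550]);
translate([0, 200, 0]) cube([200, 4100, 2550]);
translate([6800, 200, 0]) cube([200, 4100, 2550]);
translate([3000, 200, 0]) cube([200, 2000, 2550]);
translate([3000, 3200, 0]) cube([200, 1100, 2550]);
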